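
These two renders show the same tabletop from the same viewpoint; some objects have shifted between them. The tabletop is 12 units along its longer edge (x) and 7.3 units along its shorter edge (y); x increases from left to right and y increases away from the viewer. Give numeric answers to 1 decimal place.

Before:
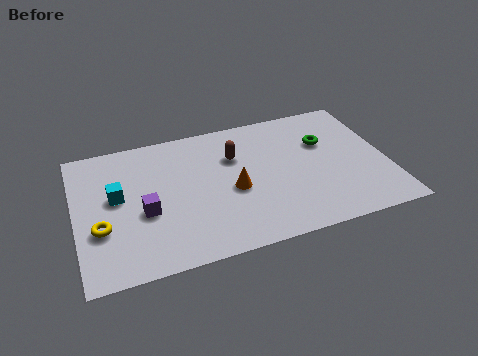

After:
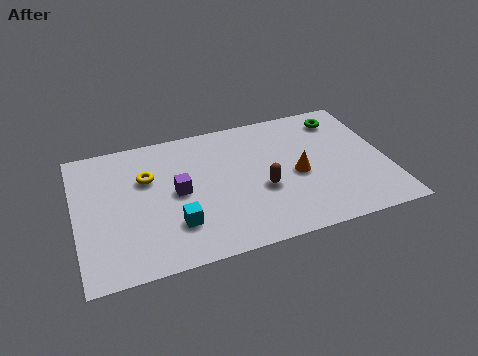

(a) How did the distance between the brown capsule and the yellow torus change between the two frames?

-1.1

Before: roughly 5.8 units apart; after: 4.7. That's 1.1 units closer together.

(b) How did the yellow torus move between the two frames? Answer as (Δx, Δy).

(1.9, 2.2)

The yellow torus was at about (0.9, 2.6) and moved to about (2.8, 4.8).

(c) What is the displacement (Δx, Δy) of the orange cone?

(2.5, 0.1)

The orange cone was at about (6.0, 3.2) and moved to about (8.5, 3.3).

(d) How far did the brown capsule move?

2.3

The brown capsule moved from about (6.2, 5.0) to (7.1, 2.9), a distance of √(0.9² + 2.1²) ≈ 2.3.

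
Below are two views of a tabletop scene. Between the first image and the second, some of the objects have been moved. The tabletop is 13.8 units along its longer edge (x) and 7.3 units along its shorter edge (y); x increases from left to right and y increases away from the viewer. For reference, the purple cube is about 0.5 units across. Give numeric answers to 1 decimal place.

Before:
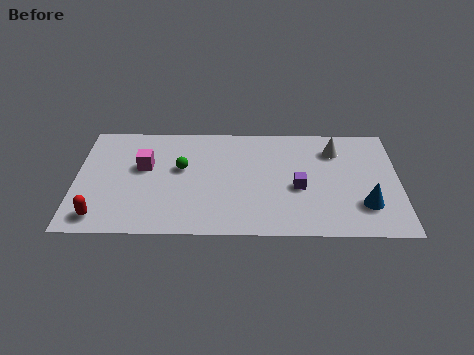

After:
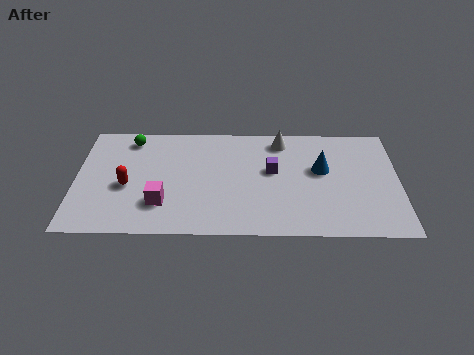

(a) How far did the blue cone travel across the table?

2.9

The blue cone moved from about (12.3, 2.0) to (10.5, 4.3), a distance of √(1.8² + 2.3²) ≈ 2.9.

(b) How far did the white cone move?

2.4

The white cone was near (11.1, 5.6) before and (8.8, 6.2) after, so it travelled √(2.3² + 0.6²) ≈ 2.4 units.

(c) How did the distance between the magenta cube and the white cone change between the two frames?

-1.7

Before: roughly 8.3 units apart; after: 6.6. That's 1.7 units closer together.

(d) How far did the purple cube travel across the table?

1.6

The purple cube moved from about (9.5, 3.1) to (8.4, 4.2), a distance of √(1.1² + 1.1²) ≈ 1.6.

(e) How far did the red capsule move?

2.3

The red capsule moved from about (1.1, 1.1) to (2.2, 3.1), a distance of √(1.1² + 2.0²) ≈ 2.3.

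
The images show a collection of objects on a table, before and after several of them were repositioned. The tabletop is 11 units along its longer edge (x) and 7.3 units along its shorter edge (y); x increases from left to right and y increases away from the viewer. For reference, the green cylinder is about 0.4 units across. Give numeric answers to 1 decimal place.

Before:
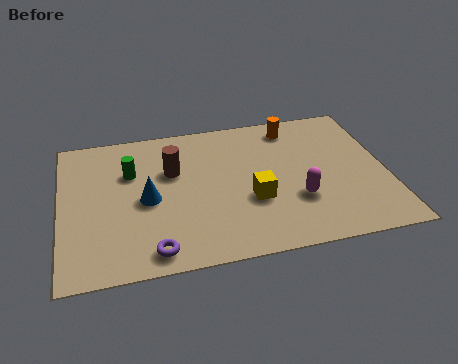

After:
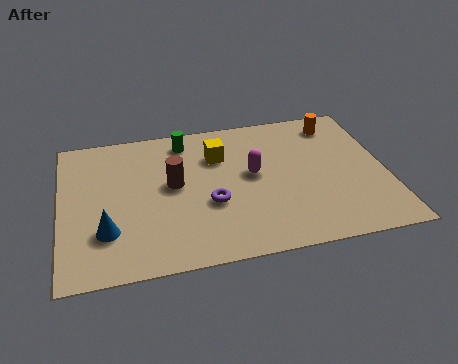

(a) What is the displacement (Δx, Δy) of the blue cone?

(-1.4, -1.3)

From the two frames, the blue cone sits at roughly (2.9, 3.4) before and (1.5, 2.1) after.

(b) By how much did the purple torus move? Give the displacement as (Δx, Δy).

(2.0, 1.9)

The purple torus started near (3.0, 0.9) and ended near (5.0, 2.8).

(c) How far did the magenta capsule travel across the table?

2.1

The magenta capsule moved from about (7.9, 2.4) to (6.5, 4.0), a distance of √(1.4² + 1.6²) ≈ 2.1.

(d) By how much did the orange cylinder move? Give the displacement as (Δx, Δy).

(1.5, -0.1)

The orange cylinder was at about (8.0, 6.2) and moved to about (9.5, 6.1).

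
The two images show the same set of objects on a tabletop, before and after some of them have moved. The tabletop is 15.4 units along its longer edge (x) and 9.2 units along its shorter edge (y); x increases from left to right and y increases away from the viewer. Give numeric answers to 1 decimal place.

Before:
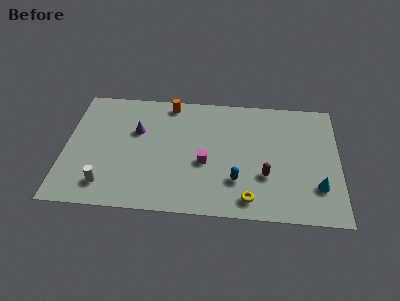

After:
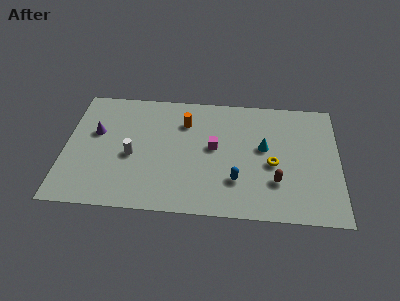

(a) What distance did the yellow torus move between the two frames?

3.0

The yellow torus was near (10.4, 1.3) before and (11.7, 4.0) after, so it travelled √(1.3² + 2.7²) ≈ 3.0 units.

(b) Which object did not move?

the blue capsule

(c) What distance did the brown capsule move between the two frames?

0.7

The brown capsule moved from about (11.3, 3.1) to (11.9, 2.7), a distance of √(0.6² + 0.4²) ≈ 0.7.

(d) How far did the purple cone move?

2.3

From (4.0, 5.9) to (1.7, 5.6), the purple cone covered √(2.3² + 0.3²) ≈ 2.3 units.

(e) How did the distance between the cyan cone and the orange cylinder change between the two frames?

-5.4

They were about 10.2 units apart before and 4.8 after — 5.4 units closer together.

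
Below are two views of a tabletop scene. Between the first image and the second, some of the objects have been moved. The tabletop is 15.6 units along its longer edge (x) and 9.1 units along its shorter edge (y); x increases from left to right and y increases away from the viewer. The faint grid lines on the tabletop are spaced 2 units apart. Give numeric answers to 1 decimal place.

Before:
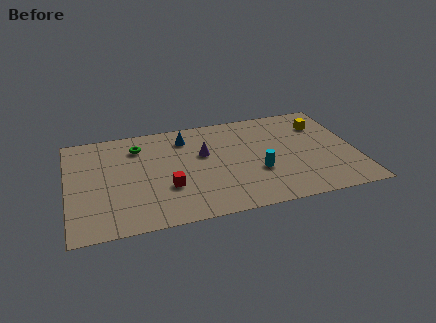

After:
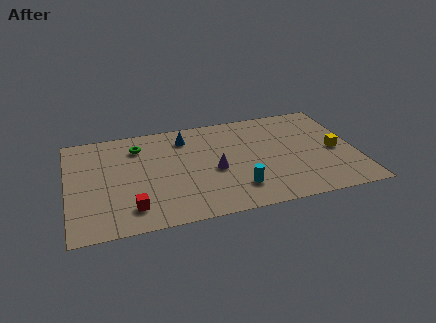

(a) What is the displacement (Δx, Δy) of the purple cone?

(0.5, -1.6)

The purple cone was at about (7.4, 5.6) and moved to about (7.9, 4.0).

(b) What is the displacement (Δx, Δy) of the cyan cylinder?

(-1.2, -1.2)

The cyan cylinder started near (10.2, 3.3) and ended near (9.0, 2.1).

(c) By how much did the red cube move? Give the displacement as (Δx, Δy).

(-2.0, -1.3)

The red cube started near (5.3, 3.1) and ended near (3.3, 1.8).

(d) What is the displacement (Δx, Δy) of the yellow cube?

(0.5, -2.6)

From the two frames, the yellow cube sits at roughly (14.0, 6.8) before and (14.5, 4.2) after.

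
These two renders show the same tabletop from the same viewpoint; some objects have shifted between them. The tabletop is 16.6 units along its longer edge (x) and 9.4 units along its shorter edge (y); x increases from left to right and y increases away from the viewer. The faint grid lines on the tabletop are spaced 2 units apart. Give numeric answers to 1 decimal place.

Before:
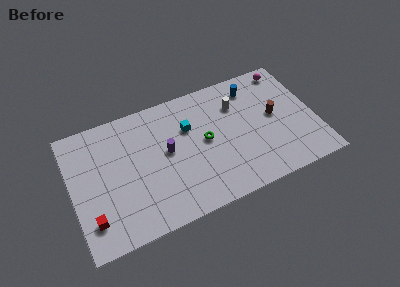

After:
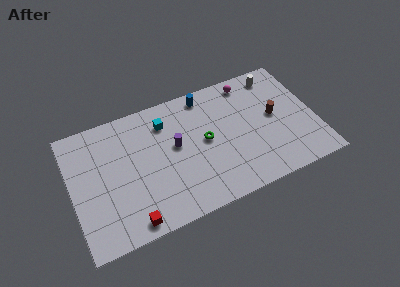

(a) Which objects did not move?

the green torus and the brown cylinder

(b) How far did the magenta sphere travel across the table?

2.7

From (15.2, 8.3) to (12.5, 8.2), the magenta sphere covered √(2.7² + 0.1²) ≈ 2.7 units.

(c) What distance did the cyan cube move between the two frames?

1.8

The cyan cube was near (8.1, 6.3) before and (6.6, 7.3) after, so it travelled √(1.5² + 1.0²) ≈ 1.8 units.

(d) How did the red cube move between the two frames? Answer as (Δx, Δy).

(2.5, -1.1)

The red cube started near (1.1, 2.1) and ended near (3.6, 1.0).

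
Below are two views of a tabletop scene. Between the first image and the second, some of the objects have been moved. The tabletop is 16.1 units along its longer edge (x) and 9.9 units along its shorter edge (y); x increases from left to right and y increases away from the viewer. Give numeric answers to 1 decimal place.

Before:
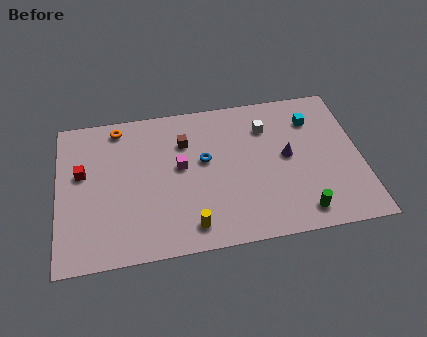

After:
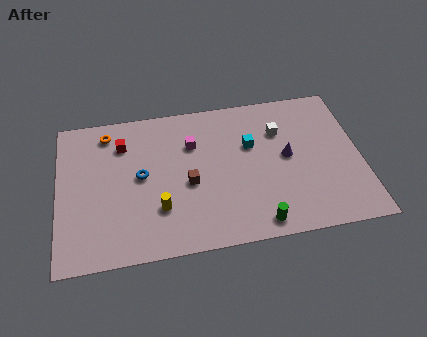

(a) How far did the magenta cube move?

1.6

The magenta cube was near (6.5, 5.5) before and (7.2, 6.9) after, so it travelled √(0.7² + 1.4²) ≈ 1.6 units.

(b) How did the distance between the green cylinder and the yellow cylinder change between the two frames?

-0.4

Before: roughly 5.8 units apart; after: 5.4. That's 0.4 units closer together.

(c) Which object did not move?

the purple cone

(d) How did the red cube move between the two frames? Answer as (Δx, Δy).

(2.2, 1.6)

From the two frames, the red cube sits at roughly (1.3, 5.9) before and (3.5, 7.5) after.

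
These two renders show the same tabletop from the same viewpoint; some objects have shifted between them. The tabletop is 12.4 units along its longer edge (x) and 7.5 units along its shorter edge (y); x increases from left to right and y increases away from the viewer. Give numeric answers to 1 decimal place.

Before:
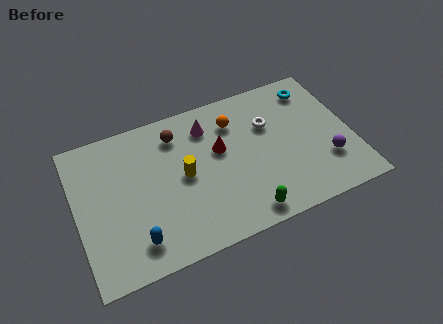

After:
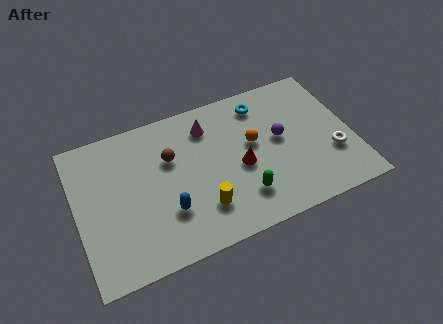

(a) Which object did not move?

the magenta cone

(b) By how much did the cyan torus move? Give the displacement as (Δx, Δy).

(-2.4, 0.0)

From the two frames, the cyan torus sits at roughly (11.0, 6.2) before and (8.6, 6.2) after.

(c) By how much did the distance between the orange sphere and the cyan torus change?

-1.7

Before: roughly 3.7 units apart; after: 2.0. That's 1.7 units closer together.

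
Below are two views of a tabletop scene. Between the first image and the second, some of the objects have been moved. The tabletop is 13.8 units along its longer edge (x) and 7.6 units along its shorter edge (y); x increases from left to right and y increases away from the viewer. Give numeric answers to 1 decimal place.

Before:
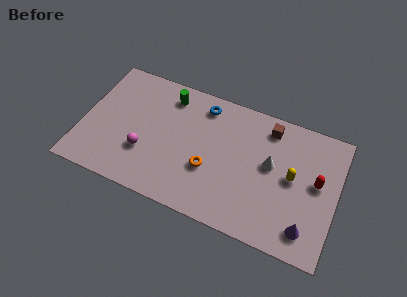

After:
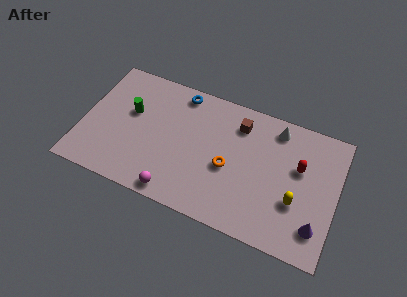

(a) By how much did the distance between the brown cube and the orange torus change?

-1.9

Before: roughly 4.6 units apart; after: 2.7. That's 1.9 units closer together.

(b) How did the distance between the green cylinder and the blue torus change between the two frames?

+1.4

They were about 1.9 units apart before and 3.3 after — 1.4 units further apart.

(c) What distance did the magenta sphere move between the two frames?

2.5

From (3.5, 2.5) to (5.4, 0.8), the magenta sphere covered √(1.9² + 1.7²) ≈ 2.5 units.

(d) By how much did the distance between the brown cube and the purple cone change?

+0.7

Before: roughly 5.6 units apart; after: 6.3. That's 0.7 units further apart.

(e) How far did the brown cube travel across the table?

1.6

The brown cube moved from about (9.9, 6.4) to (8.3, 6.0), a distance of √(1.6² + 0.4²) ≈ 1.6.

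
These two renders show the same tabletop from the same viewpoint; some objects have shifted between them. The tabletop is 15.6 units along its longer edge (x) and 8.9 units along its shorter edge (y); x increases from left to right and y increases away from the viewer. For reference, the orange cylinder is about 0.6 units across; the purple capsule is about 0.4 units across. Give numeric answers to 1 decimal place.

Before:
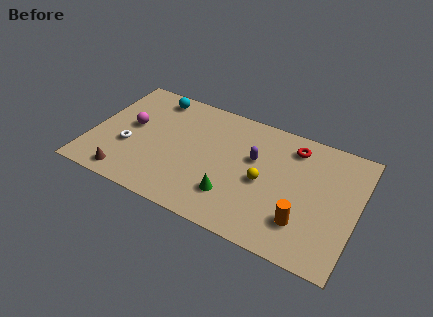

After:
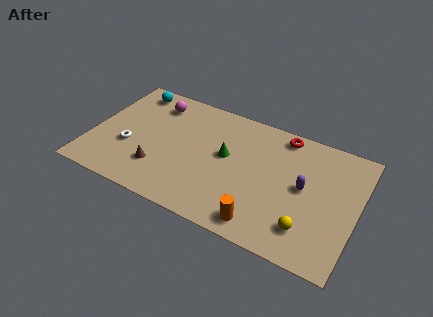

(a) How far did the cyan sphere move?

1.4

The cyan sphere was near (3.2, 7.7) before and (1.8, 7.7) after, so it travelled √(1.4² + 0.0²) ≈ 1.4 units.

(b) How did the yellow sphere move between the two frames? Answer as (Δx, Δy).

(2.8, -2.1)

The yellow sphere started near (10.2, 4.1) and ended near (13.0, 2.0).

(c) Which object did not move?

the white torus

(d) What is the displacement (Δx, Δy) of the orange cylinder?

(-2.2, -1.1)

From the two frames, the orange cylinder sits at roughly (12.7, 2.3) before and (10.5, 1.2) after.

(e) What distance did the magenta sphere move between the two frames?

2.5

The magenta sphere was near (2.2, 4.9) before and (3.3, 7.2) after, so it travelled √(1.1² + 2.3²) ≈ 2.5 units.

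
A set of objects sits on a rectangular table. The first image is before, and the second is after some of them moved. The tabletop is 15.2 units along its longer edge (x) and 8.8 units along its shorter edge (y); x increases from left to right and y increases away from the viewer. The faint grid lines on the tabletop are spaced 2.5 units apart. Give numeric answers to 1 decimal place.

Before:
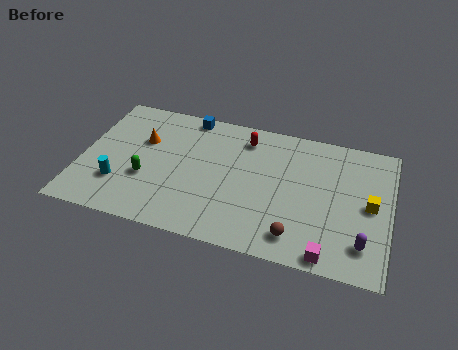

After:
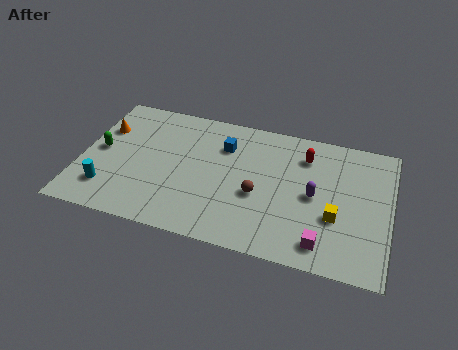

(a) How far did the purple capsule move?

3.5

From (14.0, 1.9) to (11.5, 4.3), the purple capsule covered √(2.5² + 2.4²) ≈ 3.5 units.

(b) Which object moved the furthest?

the purple capsule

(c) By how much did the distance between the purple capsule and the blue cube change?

-5.8

They were about 10.9 units apart before and 5.1 after — 5.8 units closer together.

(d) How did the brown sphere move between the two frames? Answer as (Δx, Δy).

(-2.0, 2.1)

The brown sphere started near (10.8, 1.5) and ended near (8.8, 3.6).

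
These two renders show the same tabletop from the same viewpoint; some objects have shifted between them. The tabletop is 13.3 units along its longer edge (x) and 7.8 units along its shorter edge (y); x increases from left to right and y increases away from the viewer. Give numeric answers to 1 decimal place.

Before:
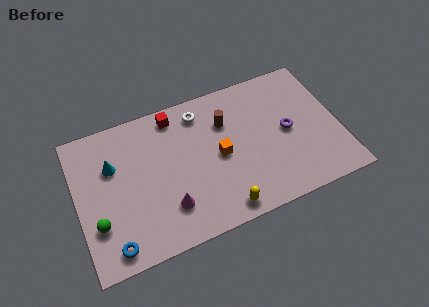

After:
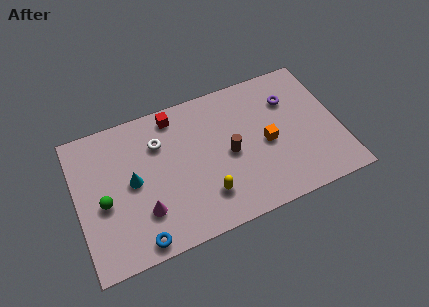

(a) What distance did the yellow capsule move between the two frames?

1.2

The yellow capsule moved from about (7.0, 0.9) to (6.3, 1.9), a distance of √(0.7² + 1.0²) ≈ 1.2.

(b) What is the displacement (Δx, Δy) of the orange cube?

(2.4, -0.2)

The orange cube started near (7.2, 3.8) and ended near (9.6, 3.6).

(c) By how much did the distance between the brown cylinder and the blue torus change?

-2.0

They were about 7.7 units apart before and 5.7 after — 2.0 units closer together.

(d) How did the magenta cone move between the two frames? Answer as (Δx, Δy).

(-1.2, 0.2)

From the two frames, the magenta cone sits at roughly (4.4, 2.0) before and (3.2, 2.2) after.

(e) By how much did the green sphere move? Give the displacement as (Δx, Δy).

(0.4, 1.0)

The green sphere was at about (0.9, 2.4) and moved to about (1.3, 3.4).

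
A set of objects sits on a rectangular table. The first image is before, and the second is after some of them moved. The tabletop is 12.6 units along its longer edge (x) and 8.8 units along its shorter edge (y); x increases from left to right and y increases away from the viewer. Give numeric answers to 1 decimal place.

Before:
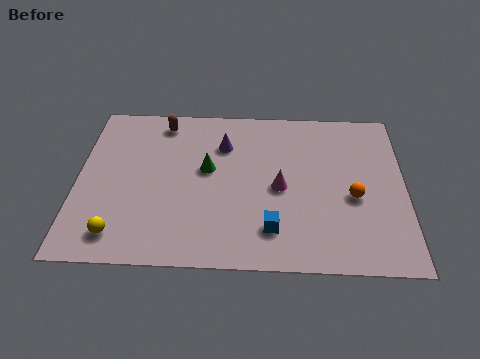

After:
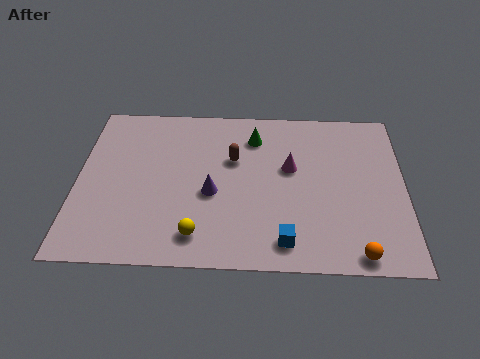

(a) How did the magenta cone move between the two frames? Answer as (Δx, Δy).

(0.4, 1.1)

The magenta cone was at about (7.8, 4.1) and moved to about (8.2, 5.2).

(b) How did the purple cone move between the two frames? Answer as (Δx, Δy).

(-0.4, -2.7)

From the two frames, the purple cone sits at roughly (5.6, 6.4) before and (5.2, 3.7) after.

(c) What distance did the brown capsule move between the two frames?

3.4

From (3.2, 7.6) to (6.0, 5.6), the brown capsule covered √(2.8² + 2.0²) ≈ 3.4 units.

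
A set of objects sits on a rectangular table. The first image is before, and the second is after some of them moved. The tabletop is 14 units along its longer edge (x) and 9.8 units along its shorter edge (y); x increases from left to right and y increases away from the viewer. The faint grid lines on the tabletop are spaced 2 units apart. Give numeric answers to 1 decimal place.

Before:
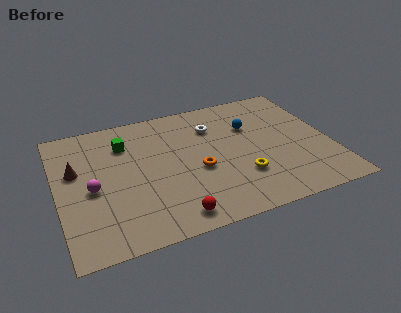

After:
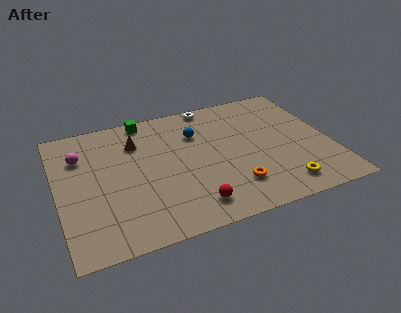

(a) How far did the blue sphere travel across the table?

2.8

The blue sphere was near (10.1, 6.6) before and (7.3, 6.9) after, so it travelled √(2.8² + 0.3²) ≈ 2.8 units.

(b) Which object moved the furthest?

the brown cone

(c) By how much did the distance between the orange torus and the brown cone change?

+0.3

The distance was about 6.4 in the first image and 6.7 in the second, so they moved 0.3 units further apart.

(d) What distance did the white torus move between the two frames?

1.8

The white torus was near (8.2, 7.2) before and (8.3, 9.0) after, so it travelled √(0.1² + 1.8²) ≈ 1.8 units.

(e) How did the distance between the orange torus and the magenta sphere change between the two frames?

+3.4

Before: roughly 5.4 units apart; after: 8.8. That's 3.4 units further apart.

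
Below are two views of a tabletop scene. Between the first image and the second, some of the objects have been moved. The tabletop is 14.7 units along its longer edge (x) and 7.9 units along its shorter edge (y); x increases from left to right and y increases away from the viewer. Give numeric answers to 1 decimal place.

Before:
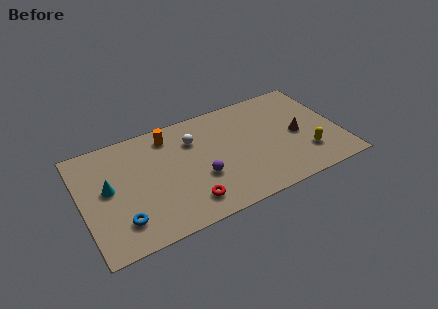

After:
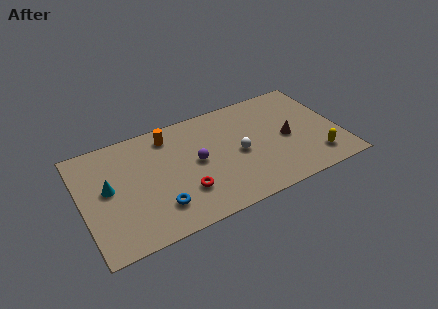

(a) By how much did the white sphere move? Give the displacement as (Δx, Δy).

(2.4, -2.0)

From the two frames, the white sphere sits at roughly (6.5, 5.7) before and (8.9, 3.7) after.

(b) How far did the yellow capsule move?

0.7

From (12.6, 2.1) to (13.1, 1.6), the yellow capsule covered √(0.5² + 0.5²) ≈ 0.7 units.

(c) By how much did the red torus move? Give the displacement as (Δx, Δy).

(-0.1, 0.8)

The red torus was at about (5.7, 1.5) and moved to about (5.6, 2.3).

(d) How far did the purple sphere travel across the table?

1.2

The purple sphere was near (6.6, 2.9) before and (6.5, 4.1) after, so it travelled √(0.1² + 1.2²) ≈ 1.2 units.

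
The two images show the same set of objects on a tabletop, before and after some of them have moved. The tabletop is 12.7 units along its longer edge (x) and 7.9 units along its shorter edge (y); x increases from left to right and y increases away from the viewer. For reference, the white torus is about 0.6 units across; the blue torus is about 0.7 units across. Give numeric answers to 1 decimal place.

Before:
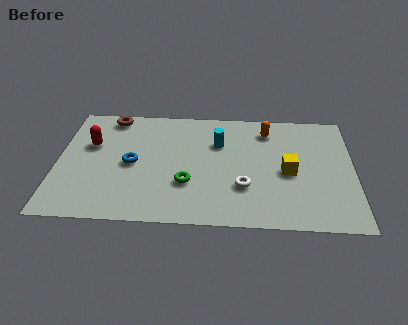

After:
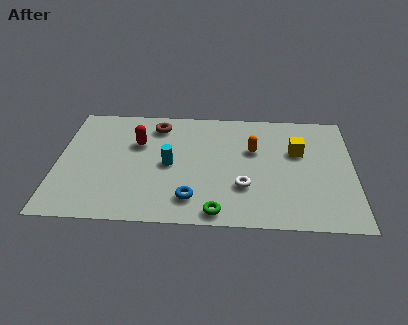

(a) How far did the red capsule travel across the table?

2.0

From (1.4, 5.0) to (3.4, 5.2), the red capsule covered √(2.0² + 0.2²) ≈ 2.0 units.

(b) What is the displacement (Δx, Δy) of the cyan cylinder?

(-2.1, -1.6)

The cyan cylinder was at about (6.9, 5.4) and moved to about (4.8, 3.8).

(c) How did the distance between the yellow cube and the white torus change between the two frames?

+1.2

The distance was about 2.2 in the first image and 3.4 in the second, so they moved 1.2 units further apart.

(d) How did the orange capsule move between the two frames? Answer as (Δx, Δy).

(-0.6, -1.4)

The orange capsule was at about (9.0, 6.4) and moved to about (8.4, 5.0).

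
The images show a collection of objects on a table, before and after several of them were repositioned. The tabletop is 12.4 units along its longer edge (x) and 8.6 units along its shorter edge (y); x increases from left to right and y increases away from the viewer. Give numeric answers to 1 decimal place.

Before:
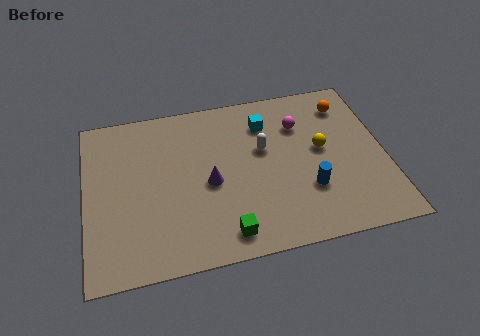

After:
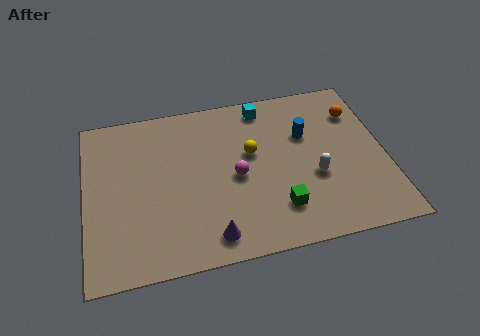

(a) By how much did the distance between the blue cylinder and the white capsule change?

-0.7

They were about 3.0 units apart before and 2.3 after — 0.7 units closer together.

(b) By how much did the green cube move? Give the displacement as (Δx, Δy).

(2.2, 0.8)

The green cube was at about (5.6, 1.2) and moved to about (7.8, 2.0).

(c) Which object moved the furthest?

the magenta sphere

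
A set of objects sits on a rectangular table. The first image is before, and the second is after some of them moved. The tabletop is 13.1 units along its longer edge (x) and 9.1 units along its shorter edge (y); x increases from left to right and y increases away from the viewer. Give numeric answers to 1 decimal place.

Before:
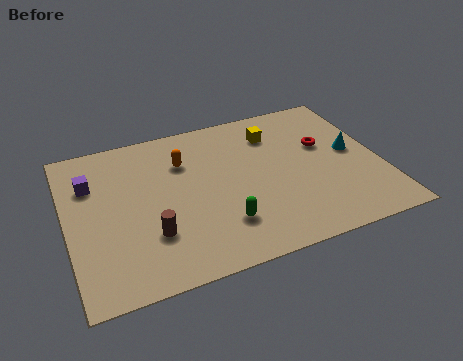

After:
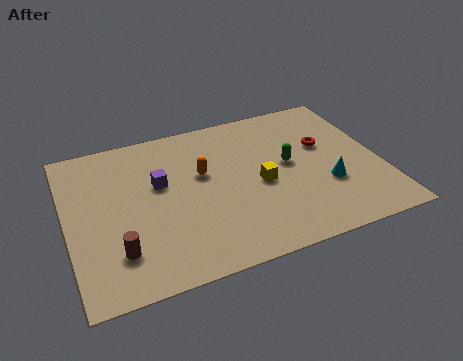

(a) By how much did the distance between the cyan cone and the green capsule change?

-4.0

They were about 6.3 units apart before and 2.3 after — 4.0 units closer together.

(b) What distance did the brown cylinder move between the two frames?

1.5

The brown cylinder was near (3.3, 2.7) before and (1.9, 2.2) after, so it travelled √(1.4² + 0.5²) ≈ 1.5 units.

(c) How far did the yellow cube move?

3.0

The yellow cube was near (8.9, 7.0) before and (8.0, 4.1) after, so it travelled √(0.9² + 2.9²) ≈ 3.0 units.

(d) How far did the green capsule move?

4.0

From (6.2, 2.3) to (9.3, 4.9), the green capsule covered √(3.1² + 2.6²) ≈ 4.0 units.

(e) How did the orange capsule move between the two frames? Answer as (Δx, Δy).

(0.7, -1.0)

From the two frames, the orange capsule sits at roughly (5.0, 6.5) before and (5.7, 5.5) after.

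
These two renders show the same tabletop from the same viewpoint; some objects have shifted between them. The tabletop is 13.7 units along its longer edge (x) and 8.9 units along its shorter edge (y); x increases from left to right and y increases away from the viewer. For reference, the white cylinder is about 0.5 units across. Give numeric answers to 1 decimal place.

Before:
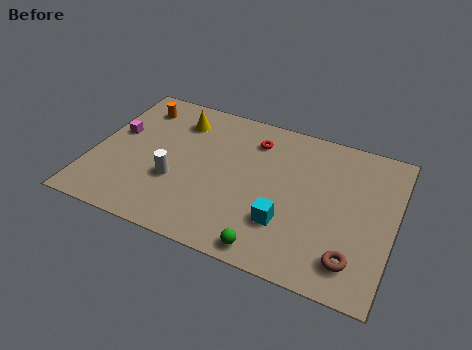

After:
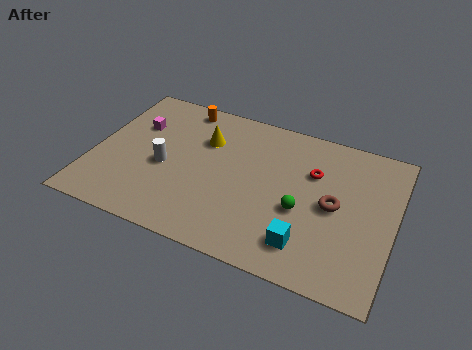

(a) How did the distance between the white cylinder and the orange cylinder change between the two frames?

-0.6

The distance was about 4.6 in the first image and 4.0 in the second, so they moved 0.6 units closer together.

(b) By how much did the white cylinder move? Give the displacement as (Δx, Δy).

(-0.6, 0.7)

The white cylinder started near (3.9, 3.2) and ended near (3.3, 3.9).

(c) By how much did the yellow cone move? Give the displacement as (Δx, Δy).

(1.3, -0.8)

The yellow cone started near (3.6, 7.0) and ended near (4.9, 6.2).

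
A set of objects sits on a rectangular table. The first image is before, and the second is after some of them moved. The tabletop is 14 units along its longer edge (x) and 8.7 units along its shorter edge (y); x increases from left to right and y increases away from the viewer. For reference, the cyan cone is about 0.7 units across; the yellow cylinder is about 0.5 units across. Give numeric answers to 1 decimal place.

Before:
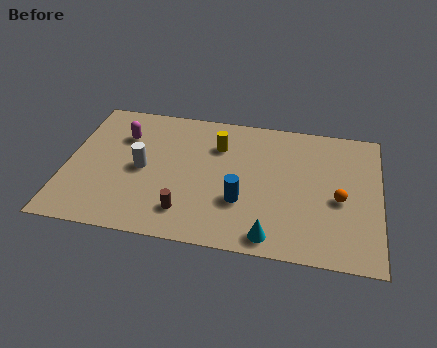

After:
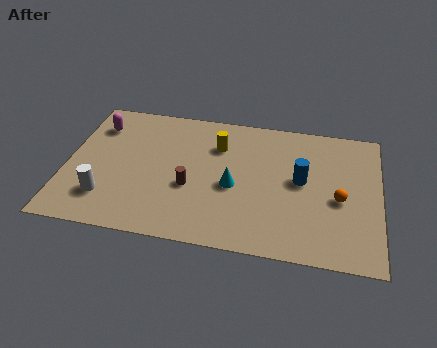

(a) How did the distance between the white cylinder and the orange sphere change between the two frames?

+1.6

Before: roughly 8.8 units apart; after: 10.4. That's 1.6 units further apart.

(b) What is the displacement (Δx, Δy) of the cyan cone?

(-1.8, 2.8)

The cyan cone started near (9.3, 1.0) and ended near (7.5, 3.8).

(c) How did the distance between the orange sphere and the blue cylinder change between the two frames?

-2.5

Before: roughly 4.4 units apart; after: 1.9. That's 2.5 units closer together.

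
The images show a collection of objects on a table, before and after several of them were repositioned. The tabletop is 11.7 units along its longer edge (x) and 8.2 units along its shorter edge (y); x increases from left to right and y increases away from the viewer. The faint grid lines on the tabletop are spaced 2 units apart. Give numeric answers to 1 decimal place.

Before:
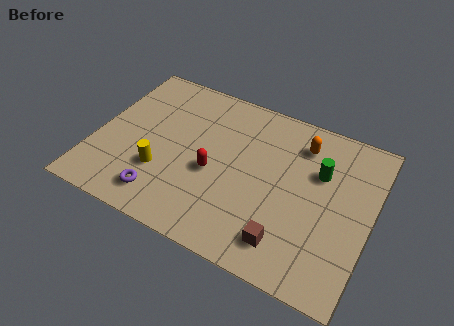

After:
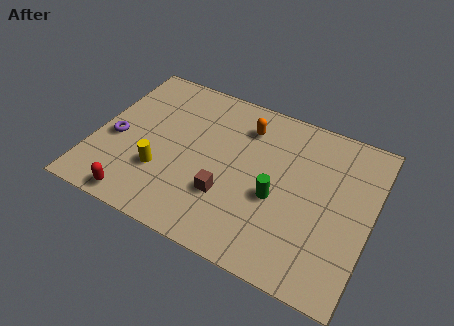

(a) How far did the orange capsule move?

2.4

From (8.5, 6.5) to (6.1, 6.4), the orange capsule covered √(2.4² + 0.1²) ≈ 2.4 units.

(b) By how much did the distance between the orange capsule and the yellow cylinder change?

-1.8

Before: roughly 6.7 units apart; after: 4.9. That's 1.8 units closer together.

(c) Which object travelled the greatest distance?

the red capsule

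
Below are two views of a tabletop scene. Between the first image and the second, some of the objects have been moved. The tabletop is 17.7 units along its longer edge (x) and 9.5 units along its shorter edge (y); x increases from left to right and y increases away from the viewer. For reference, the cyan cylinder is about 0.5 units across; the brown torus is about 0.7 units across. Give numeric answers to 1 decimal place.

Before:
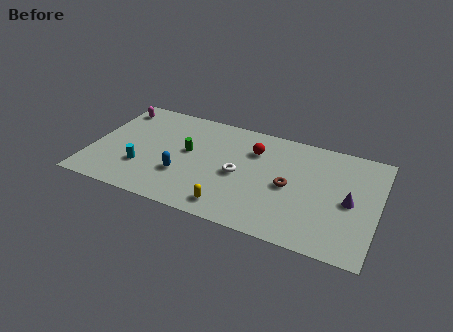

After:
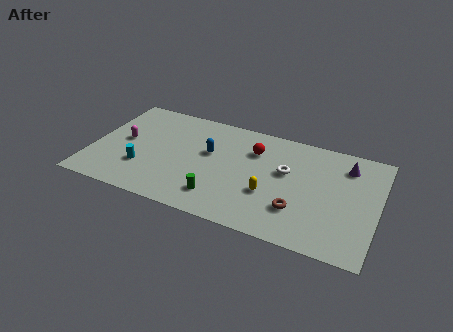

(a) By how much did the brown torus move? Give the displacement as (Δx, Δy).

(0.7, -1.8)

From the two frames, the brown torus sits at roughly (12.3, 4.5) before and (13.0, 2.7) after.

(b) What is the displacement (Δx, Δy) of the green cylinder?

(2.3, -3.3)

The green cylinder started near (5.9, 5.3) and ended near (8.2, 2.0).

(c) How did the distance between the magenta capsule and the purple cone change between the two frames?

-1.5

They were about 15.4 units apart before and 13.9 after — 1.5 units closer together.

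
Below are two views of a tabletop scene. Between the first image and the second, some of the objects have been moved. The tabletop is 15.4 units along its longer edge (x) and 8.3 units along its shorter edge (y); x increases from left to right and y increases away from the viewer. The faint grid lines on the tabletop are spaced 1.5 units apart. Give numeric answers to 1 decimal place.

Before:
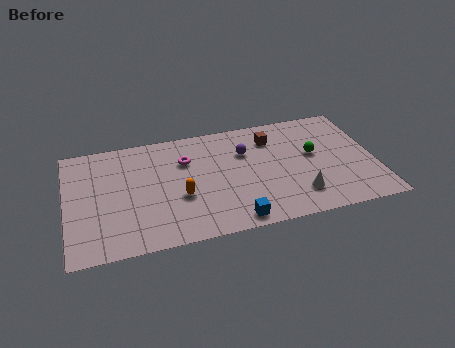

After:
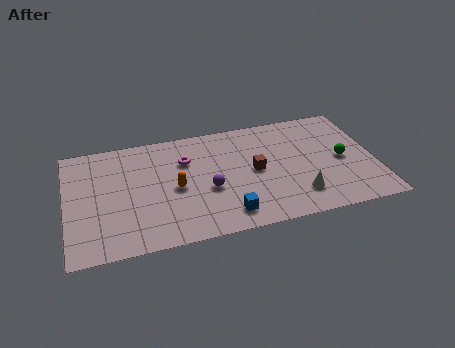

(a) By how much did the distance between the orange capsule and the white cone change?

+0.4

Before: roughly 5.9 units apart; after: 6.3. That's 0.4 units further apart.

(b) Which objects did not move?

the white cone and the magenta torus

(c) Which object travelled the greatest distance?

the purple sphere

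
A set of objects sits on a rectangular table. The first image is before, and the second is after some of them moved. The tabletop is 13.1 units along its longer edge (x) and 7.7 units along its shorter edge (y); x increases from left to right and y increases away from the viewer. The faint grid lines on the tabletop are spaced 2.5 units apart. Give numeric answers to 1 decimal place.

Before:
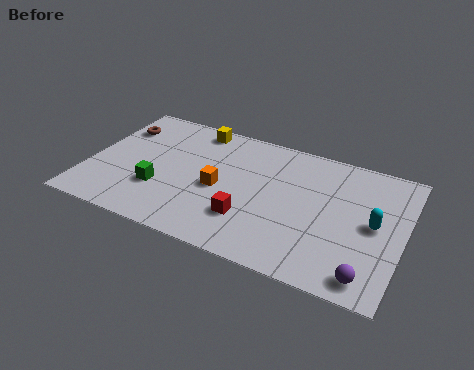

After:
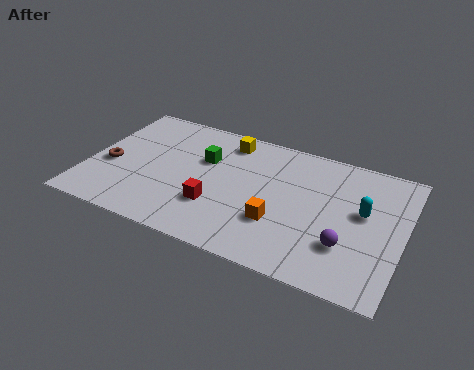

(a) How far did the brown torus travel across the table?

2.5

The brown torus moved from about (0.9, 5.7) to (0.9, 3.2), a distance of √(0.0² + 2.5²) ≈ 2.5.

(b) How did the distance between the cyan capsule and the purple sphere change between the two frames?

-0.7

They were about 2.9 units apart before and 2.2 after — 0.7 units closer together.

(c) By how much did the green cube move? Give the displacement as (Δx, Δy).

(1.6, 2.5)

The green cube was at about (3.1, 2.5) and moved to about (4.7, 5.0).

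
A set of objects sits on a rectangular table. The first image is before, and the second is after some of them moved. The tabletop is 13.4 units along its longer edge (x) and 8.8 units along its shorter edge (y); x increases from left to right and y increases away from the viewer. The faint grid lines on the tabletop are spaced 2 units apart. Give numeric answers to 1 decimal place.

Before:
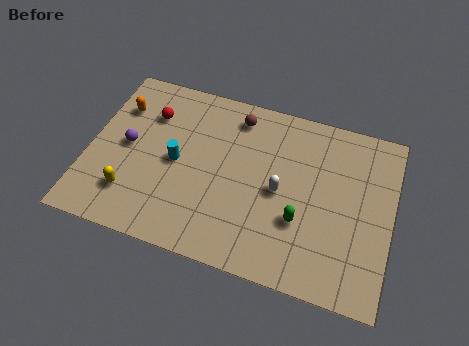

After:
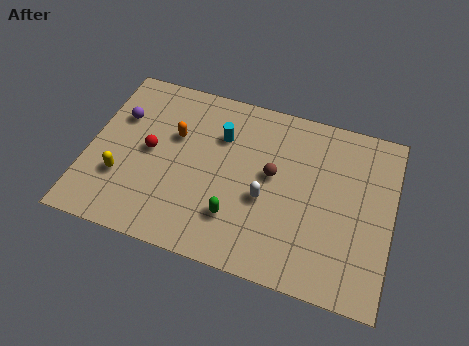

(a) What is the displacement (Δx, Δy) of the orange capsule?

(2.6, -0.8)

The orange capsule was at about (1.1, 6.4) and moved to about (3.7, 5.6).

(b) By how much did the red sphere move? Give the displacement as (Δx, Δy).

(0.2, -1.9)

The red sphere started near (2.5, 6.4) and ended near (2.7, 4.5).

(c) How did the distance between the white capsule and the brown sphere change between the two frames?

-2.6

Before: roughly 3.9 units apart; after: 1.3. That's 2.6 units closer together.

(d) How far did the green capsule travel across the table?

2.9

The green capsule moved from about (9.5, 3.0) to (6.7, 2.3), a distance of √(2.8² + 0.7²) ≈ 2.9.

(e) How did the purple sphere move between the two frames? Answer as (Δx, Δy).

(-0.5, 1.4)

The purple sphere was at about (1.7, 4.5) and moved to about (1.2, 5.9).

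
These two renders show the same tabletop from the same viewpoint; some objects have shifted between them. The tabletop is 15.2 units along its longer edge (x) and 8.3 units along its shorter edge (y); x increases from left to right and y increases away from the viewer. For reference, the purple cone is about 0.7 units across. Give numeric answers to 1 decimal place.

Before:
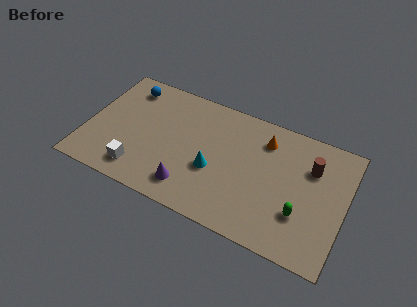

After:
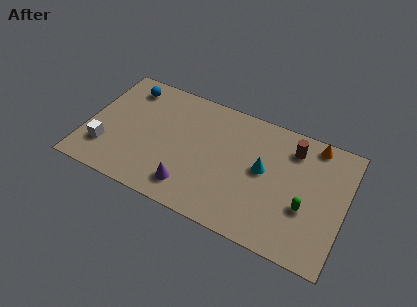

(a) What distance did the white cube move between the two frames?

2.2

The white cube was near (3.4, 1.5) before and (1.3, 2.2) after, so it travelled √(2.1² + 0.7²) ≈ 2.2 units.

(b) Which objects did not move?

the purple cone and the blue sphere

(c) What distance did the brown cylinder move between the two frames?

1.4

The brown cylinder was near (13.1, 5.8) before and (11.9, 6.6) after, so it travelled √(1.2² + 0.8²) ≈ 1.4 units.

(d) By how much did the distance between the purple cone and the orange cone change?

+2.6

They were about 6.3 units apart before and 8.9 after — 2.6 units further apart.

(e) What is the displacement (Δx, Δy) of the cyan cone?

(2.8, 1.2)

From the two frames, the cyan cone sits at roughly (7.6, 3.3) before and (10.4, 4.5) after.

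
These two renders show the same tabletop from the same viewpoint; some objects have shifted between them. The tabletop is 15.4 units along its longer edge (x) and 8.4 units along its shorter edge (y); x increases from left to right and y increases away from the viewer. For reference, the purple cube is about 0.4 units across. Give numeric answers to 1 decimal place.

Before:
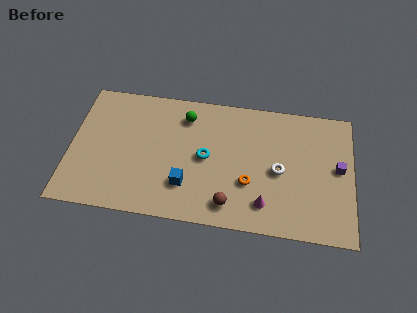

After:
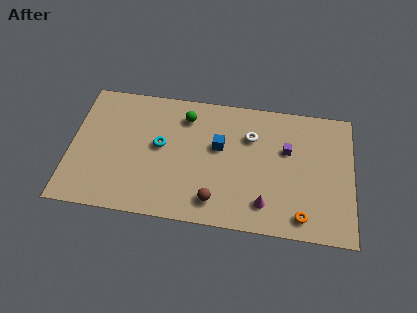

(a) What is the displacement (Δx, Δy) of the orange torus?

(2.9, -1.7)

The orange torus started near (9.8, 2.9) and ended near (12.7, 1.2).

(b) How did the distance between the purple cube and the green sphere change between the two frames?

-2.9

The distance was about 8.7 in the first image and 5.8 in the second, so they moved 2.9 units closer together.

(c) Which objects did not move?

the magenta cone and the green sphere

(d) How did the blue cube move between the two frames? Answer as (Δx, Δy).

(1.7, 2.7)

The blue cube was at about (6.4, 2.3) and moved to about (8.1, 5.0).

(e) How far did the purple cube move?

2.9

The purple cube was near (14.6, 4.5) before and (11.8, 5.3) after, so it travelled √(2.8² + 0.8²) ≈ 2.9 units.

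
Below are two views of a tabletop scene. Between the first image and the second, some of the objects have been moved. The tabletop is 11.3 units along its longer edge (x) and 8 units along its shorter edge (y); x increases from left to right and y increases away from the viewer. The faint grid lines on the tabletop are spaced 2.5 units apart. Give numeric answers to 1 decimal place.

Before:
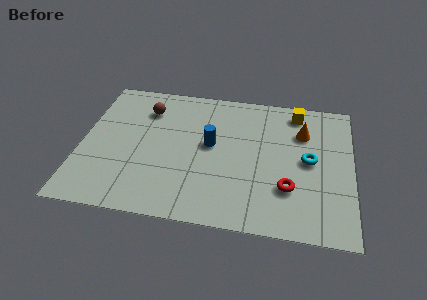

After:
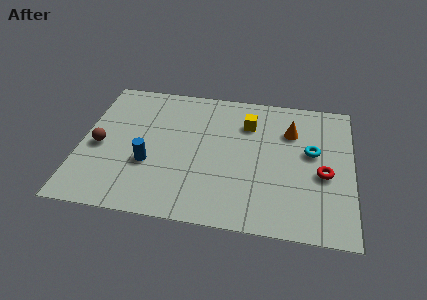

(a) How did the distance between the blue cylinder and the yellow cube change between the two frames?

+0.7

Before: roughly 4.3 units apart; after: 5.0. That's 0.7 units further apart.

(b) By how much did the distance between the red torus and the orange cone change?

-0.6

Before: roughly 3.3 units apart; after: 2.7. That's 0.6 units closer together.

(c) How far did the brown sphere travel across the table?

3.1

The brown sphere was near (2.6, 6.1) before and (0.8, 3.6) after, so it travelled √(1.8² + 2.5²) ≈ 3.1 units.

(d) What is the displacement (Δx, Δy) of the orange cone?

(-0.5, 0.0)

The orange cone started near (9.2, 5.7) and ended near (8.7, 5.7).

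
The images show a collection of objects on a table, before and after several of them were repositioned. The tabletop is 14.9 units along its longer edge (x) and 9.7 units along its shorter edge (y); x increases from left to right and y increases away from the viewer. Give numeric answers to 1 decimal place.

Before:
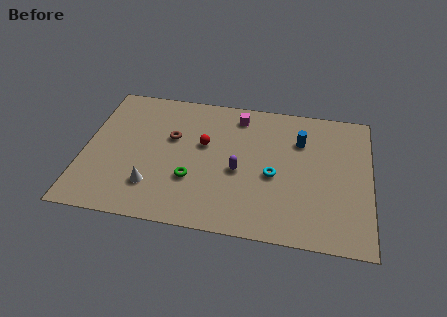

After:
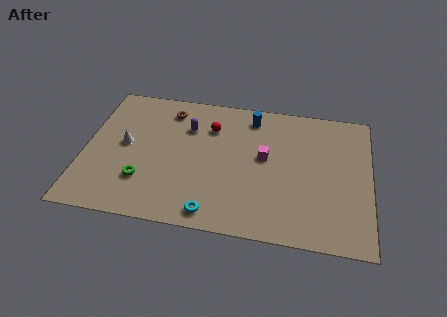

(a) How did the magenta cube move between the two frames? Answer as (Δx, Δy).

(1.5, -2.8)

From the two frames, the magenta cube sits at roughly (7.9, 8.2) before and (9.4, 5.4) after.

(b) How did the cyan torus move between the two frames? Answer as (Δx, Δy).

(-3.0, -3.1)

The cyan torus started near (9.9, 4.2) and ended near (6.9, 1.1).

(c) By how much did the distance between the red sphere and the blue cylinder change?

-2.7

Before: roughly 5.1 units apart; after: 2.4. That's 2.7 units closer together.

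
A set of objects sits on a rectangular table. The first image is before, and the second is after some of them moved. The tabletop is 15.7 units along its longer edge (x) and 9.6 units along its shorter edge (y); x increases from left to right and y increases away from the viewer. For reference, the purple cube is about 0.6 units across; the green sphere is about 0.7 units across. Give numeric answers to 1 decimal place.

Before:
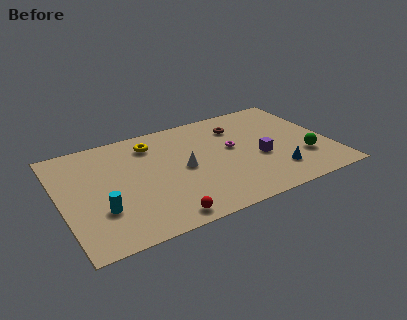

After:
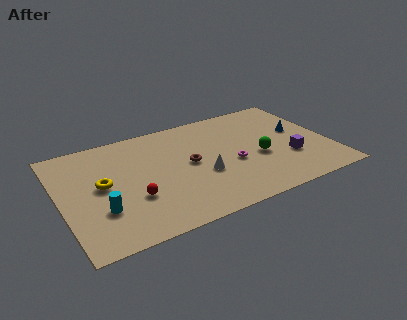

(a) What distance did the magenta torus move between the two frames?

1.4

The magenta torus moved from about (10.1, 5.4) to (9.9, 4.0), a distance of √(0.2² + 1.4²) ≈ 1.4.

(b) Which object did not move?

the cyan cylinder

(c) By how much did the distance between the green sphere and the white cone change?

-3.7

They were about 7.1 units apart before and 3.4 after — 3.7 units closer together.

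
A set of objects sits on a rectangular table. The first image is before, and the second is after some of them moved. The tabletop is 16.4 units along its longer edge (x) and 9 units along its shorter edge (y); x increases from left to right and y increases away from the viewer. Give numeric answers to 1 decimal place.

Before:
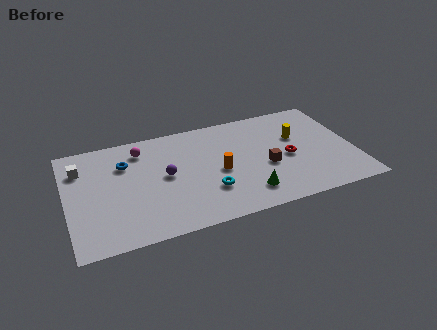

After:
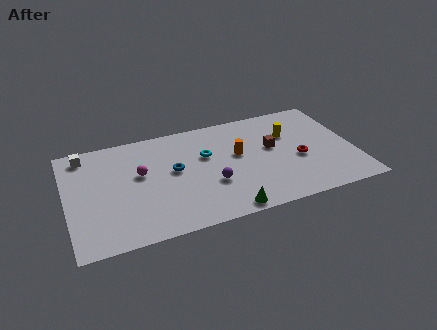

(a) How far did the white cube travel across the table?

1.1

The white cube moved from about (0.9, 6.7) to (1.2, 7.8), a distance of √(0.3² + 1.1²) ≈ 1.1.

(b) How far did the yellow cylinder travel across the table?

0.6

The yellow cylinder was near (13.3, 5.7) before and (12.9, 6.1) after, so it travelled √(0.4² + 0.4²) ≈ 0.6 units.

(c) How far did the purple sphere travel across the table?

2.9

From (5.6, 4.7) to (8.1, 3.2), the purple sphere covered √(2.5² + 1.5²) ≈ 2.9 units.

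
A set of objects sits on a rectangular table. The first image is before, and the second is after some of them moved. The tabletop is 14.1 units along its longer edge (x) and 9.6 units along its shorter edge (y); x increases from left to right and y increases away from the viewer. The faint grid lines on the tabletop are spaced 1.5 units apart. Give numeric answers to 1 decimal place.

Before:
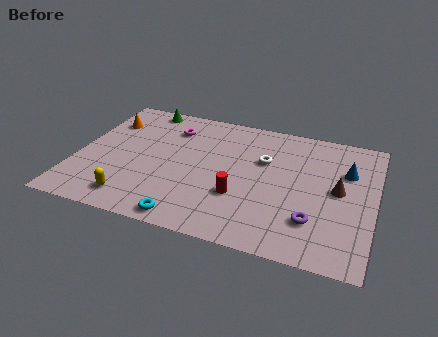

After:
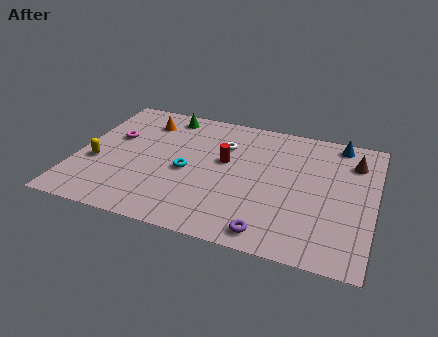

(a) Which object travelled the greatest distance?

the cyan torus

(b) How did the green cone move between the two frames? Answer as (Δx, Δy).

(1.2, -0.3)

From the two frames, the green cone sits at roughly (2.7, 8.7) before and (3.9, 8.4) after.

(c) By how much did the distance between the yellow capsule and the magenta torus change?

-3.7

Before: roughly 6.0 units apart; after: 2.3. That's 3.7 units closer together.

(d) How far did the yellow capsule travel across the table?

3.0

From (3.0, 1.5) to (1.0, 3.7), the yellow capsule covered √(2.0² + 2.2²) ≈ 3.0 units.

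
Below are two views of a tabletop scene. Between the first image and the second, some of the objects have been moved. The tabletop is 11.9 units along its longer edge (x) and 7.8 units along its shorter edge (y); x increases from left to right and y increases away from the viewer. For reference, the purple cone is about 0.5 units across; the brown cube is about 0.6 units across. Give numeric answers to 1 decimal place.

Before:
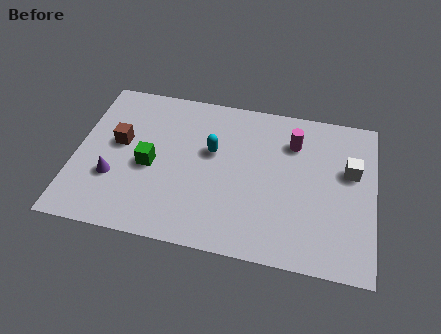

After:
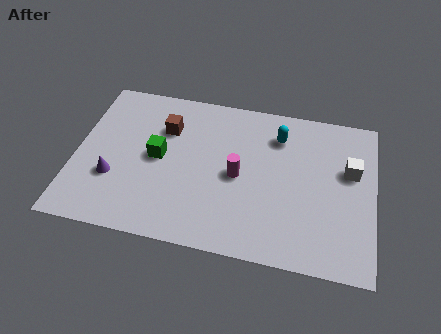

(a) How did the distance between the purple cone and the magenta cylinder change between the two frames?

-2.7

They were about 7.7 units apart before and 5.0 after — 2.7 units closer together.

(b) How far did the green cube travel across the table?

0.6

The green cube was near (3.0, 3.5) before and (3.3, 4.0) after, so it travelled √(0.3² + 0.5²) ≈ 0.6 units.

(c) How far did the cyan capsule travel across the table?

2.9

The cyan capsule moved from about (5.4, 4.7) to (8.0, 6.0), a distance of √(2.6² + 1.3²) ≈ 2.9.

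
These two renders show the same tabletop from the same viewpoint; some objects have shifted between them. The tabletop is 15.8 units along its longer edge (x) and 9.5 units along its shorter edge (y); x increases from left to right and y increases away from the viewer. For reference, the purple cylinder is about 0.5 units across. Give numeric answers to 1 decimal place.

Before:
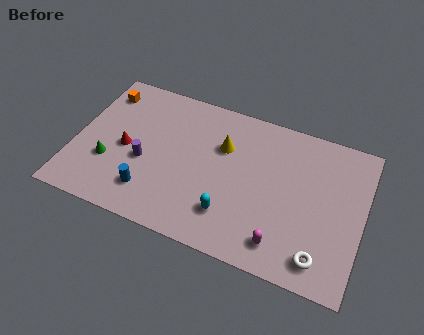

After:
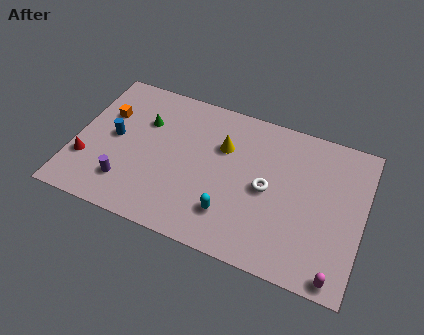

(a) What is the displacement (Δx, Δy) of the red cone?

(-2.0, -1.5)

From the two frames, the red cone sits at roughly (2.8, 4.4) before and (0.8, 2.9) after.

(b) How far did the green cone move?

3.7

The green cone moved from about (2.0, 3.2) to (3.6, 6.5), a distance of √(1.6² + 3.3²) ≈ 3.7.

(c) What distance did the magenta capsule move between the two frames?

3.1

The magenta capsule moved from about (11.7, 1.6) to (14.7, 0.8), a distance of √(3.0² + 0.8²) ≈ 3.1.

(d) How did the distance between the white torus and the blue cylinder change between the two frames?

-0.9

The distance was about 9.4 in the first image and 8.5 in the second, so they moved 0.9 units closer together.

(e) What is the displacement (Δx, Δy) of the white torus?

(-3.2, 3.1)

The white torus was at about (13.8, 1.5) and moved to about (10.6, 4.6).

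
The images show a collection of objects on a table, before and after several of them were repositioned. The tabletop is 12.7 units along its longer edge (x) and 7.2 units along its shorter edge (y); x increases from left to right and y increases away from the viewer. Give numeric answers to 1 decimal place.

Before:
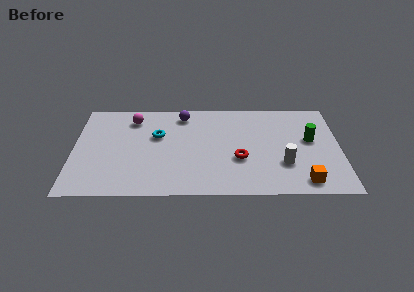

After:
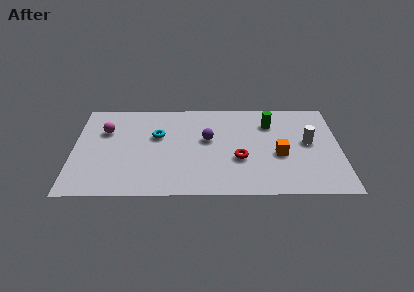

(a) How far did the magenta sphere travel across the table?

1.6

The magenta sphere was near (2.8, 5.8) before and (1.5, 4.9) after, so it travelled √(1.3² + 0.9²) ≈ 1.6 units.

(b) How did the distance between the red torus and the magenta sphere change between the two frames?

+0.8

Before: roughly 6.0 units apart; after: 6.8. That's 0.8 units further apart.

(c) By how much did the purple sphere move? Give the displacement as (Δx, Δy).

(1.2, -1.9)

The purple sphere started near (5.2, 6.1) and ended near (6.4, 4.2).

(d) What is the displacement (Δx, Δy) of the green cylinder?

(-1.9, 1.3)

From the two frames, the green cylinder sits at roughly (11.3, 4.1) before and (9.4, 5.4) after.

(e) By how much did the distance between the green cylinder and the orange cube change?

-0.7

Before: roughly 3.1 units apart; after: 2.4. That's 0.7 units closer together.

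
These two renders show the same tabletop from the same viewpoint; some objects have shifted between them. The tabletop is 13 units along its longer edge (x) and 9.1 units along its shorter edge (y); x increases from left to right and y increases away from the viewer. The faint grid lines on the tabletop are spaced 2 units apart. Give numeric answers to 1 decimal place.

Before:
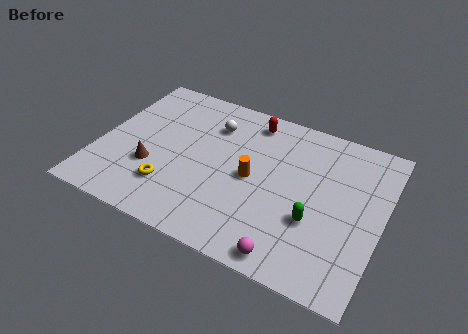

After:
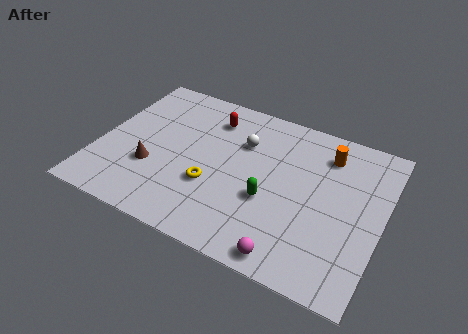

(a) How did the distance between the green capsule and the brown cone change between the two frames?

-2.1

They were about 7.5 units apart before and 5.4 after — 2.1 units closer together.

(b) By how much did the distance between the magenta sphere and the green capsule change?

+0.5

They were about 2.4 units apart before and 2.9 after — 0.5 units further apart.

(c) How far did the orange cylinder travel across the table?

4.2

From (7.1, 4.4) to (10.2, 7.2), the orange cylinder covered √(3.1² + 2.8²) ≈ 4.2 units.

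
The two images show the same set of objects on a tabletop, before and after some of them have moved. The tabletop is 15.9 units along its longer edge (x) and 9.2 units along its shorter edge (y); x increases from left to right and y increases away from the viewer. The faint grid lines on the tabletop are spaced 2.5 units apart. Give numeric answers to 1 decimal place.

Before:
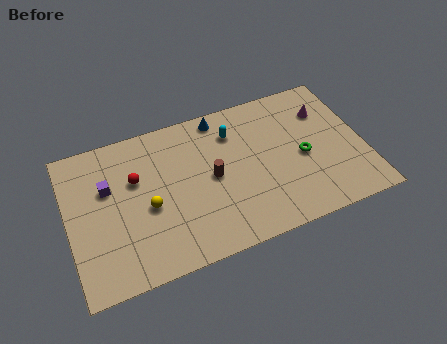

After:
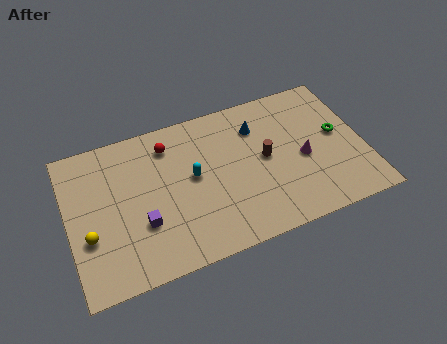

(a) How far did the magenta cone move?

3.0

The magenta cone was near (14.1, 6.7) before and (12.6, 4.1) after, so it travelled √(1.5² + 2.6²) ≈ 3.0 units.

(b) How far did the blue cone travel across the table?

2.3

From (8.5, 8.2) to (10.4, 6.9), the blue cone covered √(1.9² + 1.3²) ≈ 2.3 units.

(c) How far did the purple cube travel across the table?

3.2

The purple cube was near (2.2, 5.9) before and (3.8, 3.1) after, so it travelled √(1.6² + 2.8²) ≈ 3.2 units.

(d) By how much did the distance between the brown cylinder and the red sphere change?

+1.4

They were about 4.2 units apart before and 5.6 after — 1.4 units further apart.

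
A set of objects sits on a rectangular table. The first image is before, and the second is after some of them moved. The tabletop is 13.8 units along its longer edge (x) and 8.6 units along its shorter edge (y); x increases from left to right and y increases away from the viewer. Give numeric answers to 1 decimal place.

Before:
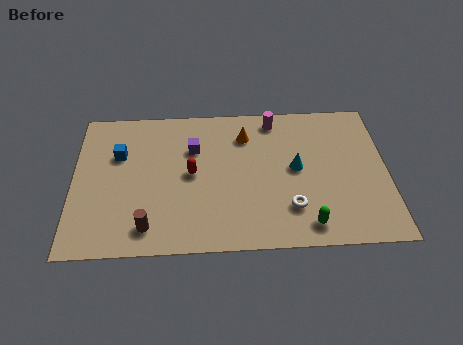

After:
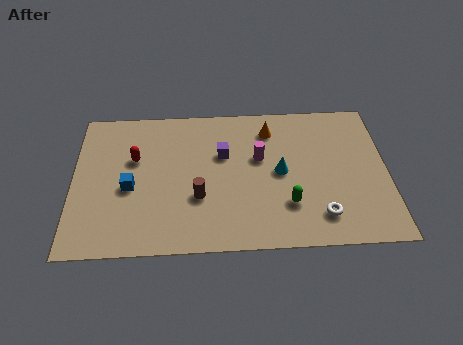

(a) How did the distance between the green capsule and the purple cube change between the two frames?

-2.6

The distance was about 6.8 in the first image and 4.2 in the second, so they moved 2.6 units closer together.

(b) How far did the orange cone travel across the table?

1.1

The orange cone moved from about (7.6, 6.6) to (8.7, 6.9), a distance of √(1.1² + 0.3²) ≈ 1.1.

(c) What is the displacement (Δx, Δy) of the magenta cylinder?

(-0.7, -2.3)

The magenta cylinder started near (8.9, 7.5) and ended near (8.2, 5.2).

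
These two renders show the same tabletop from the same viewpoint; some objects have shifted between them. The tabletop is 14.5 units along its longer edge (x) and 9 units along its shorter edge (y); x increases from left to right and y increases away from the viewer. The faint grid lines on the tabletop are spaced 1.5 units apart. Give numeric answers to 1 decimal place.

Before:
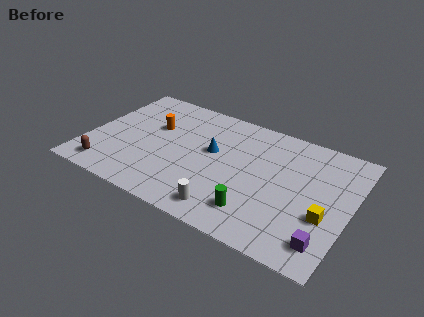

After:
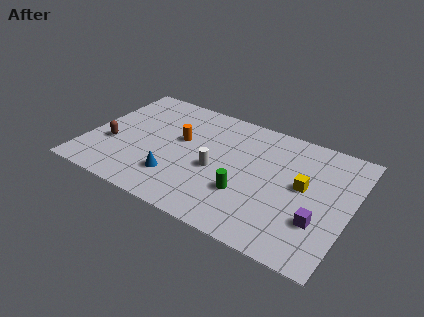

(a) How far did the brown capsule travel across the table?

2.0

The brown capsule moved from about (1.5, 1.3) to (1.4, 3.3), a distance of √(0.1² + 2.0²) ≈ 2.0.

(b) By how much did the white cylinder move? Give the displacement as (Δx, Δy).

(-1.0, 2.6)

The white cylinder was at about (8.2, 1.3) and moved to about (7.2, 3.9).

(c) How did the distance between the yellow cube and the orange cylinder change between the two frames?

-3.3

The distance was about 10.2 in the first image and 6.9 in the second, so they moved 3.3 units closer together.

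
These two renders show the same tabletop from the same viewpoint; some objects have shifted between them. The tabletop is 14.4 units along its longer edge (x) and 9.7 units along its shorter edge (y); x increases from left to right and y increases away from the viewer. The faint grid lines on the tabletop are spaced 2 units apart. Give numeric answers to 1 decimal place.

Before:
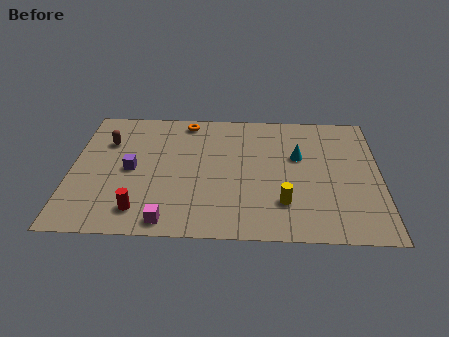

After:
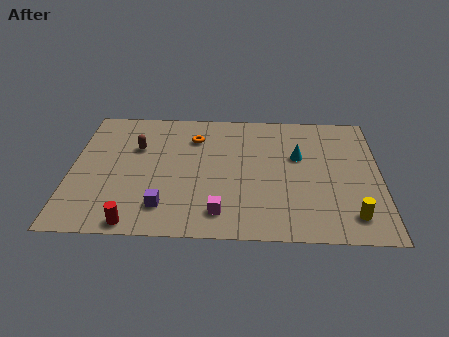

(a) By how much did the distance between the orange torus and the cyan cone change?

-0.8

The distance was about 5.9 in the first image and 5.1 in the second, so they moved 0.8 units closer together.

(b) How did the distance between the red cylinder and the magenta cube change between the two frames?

+2.5

Before: roughly 1.5 units apart; after: 4.0. That's 2.5 units further apart.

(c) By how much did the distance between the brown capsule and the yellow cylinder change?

+1.7

Before: roughly 9.3 units apart; after: 11.0. That's 1.7 units further apart.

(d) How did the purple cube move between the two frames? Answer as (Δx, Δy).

(1.6, -2.7)

The purple cube started near (2.8, 4.7) and ended near (4.4, 2.0).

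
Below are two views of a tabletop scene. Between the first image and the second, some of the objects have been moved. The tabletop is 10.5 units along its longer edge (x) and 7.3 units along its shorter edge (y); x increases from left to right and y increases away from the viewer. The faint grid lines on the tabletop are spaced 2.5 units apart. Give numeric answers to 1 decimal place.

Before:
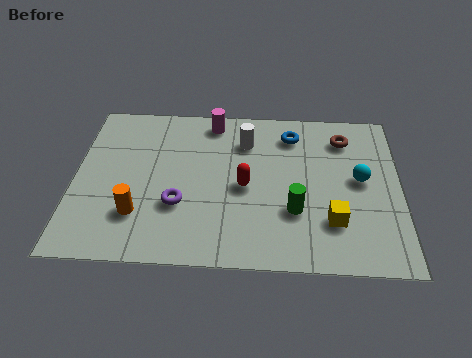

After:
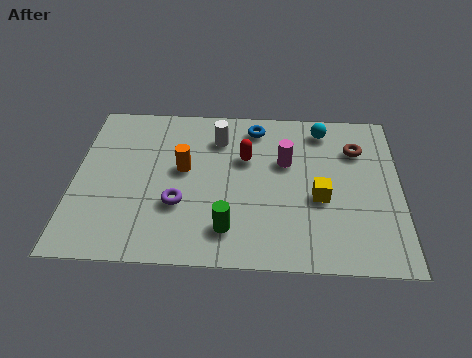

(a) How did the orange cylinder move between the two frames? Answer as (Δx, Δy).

(1.4, 2.1)

From the two frames, the orange cylinder sits at roughly (2.1, 2.0) before and (3.5, 4.1) after.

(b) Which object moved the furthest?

the magenta cylinder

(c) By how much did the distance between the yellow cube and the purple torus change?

-0.4

Before: roughly 4.9 units apart; after: 4.5. That's 0.4 units closer together.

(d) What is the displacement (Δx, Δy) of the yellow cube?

(-0.4, 1.0)

The yellow cube started near (8.3, 2.0) and ended near (7.9, 3.0).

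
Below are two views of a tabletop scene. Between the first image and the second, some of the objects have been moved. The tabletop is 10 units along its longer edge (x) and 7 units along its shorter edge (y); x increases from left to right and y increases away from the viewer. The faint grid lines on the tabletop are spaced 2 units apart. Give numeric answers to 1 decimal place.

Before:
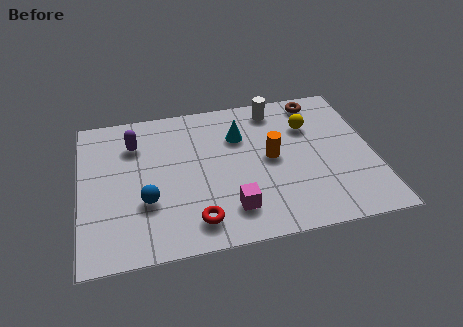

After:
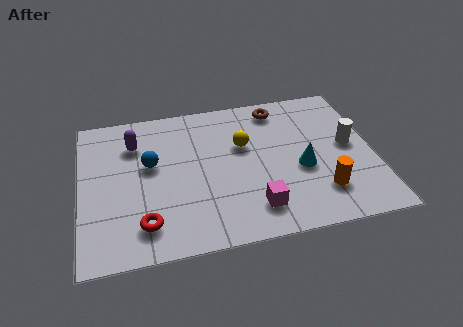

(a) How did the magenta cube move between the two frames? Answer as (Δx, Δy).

(0.8, -0.1)

From the two frames, the magenta cube sits at roughly (5.0, 1.5) before and (5.8, 1.4) after.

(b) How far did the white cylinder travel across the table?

3.3

The white cylinder moved from about (6.8, 6.0) to (9.2, 3.7), a distance of √(2.4² + 2.3²) ≈ 3.3.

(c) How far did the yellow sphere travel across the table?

2.4

The yellow sphere was near (7.9, 4.9) before and (5.6, 4.4) after, so it travelled √(2.3² + 0.5²) ≈ 2.4 units.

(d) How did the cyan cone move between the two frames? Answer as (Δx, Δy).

(2.0, -2.0)

From the two frames, the cyan cone sits at roughly (5.5, 4.9) before and (7.5, 2.9) after.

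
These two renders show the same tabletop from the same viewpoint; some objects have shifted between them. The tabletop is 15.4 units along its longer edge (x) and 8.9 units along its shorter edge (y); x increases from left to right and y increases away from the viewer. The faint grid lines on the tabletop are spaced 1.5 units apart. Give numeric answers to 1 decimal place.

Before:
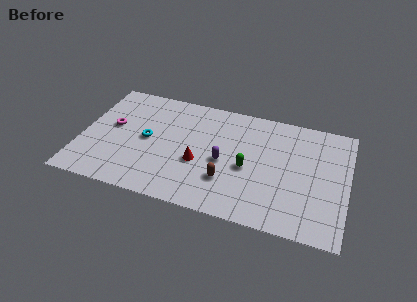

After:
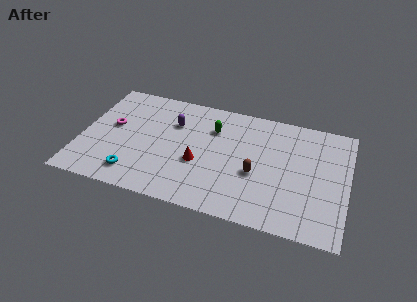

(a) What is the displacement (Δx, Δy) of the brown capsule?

(1.6, 1.0)

The brown capsule started near (8.6, 2.6) and ended near (10.2, 3.6).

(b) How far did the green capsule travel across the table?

3.3

The green capsule was near (9.7, 3.9) before and (7.5, 6.4) after, so it travelled √(2.2² + 2.5²) ≈ 3.3 units.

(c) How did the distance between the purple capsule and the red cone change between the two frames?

+1.7

They were about 1.5 units apart before and 3.2 after — 1.7 units further apart.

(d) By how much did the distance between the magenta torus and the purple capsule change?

-3.0

Before: roughly 6.7 units apart; after: 3.7. That's 3.0 units closer together.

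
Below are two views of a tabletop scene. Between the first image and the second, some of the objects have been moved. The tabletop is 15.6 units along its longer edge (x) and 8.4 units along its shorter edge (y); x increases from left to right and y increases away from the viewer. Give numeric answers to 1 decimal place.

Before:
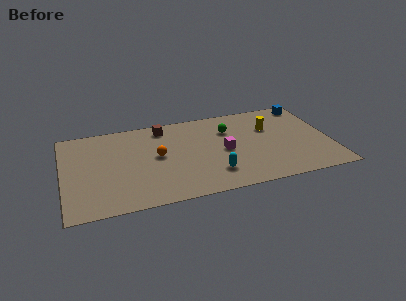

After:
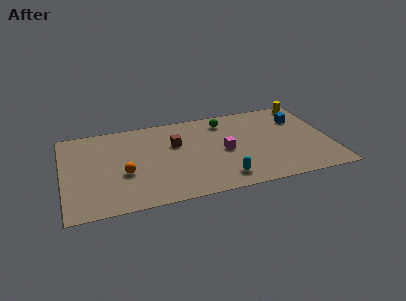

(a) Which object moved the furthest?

the yellow cylinder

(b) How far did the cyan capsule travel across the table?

0.8

From (8.6, 2.0) to (9.1, 1.4), the cyan capsule covered √(0.5² + 0.6²) ≈ 0.8 units.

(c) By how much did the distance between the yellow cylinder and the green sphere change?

+2.6

They were about 2.4 units apart before and 5.0 after — 2.6 units further apart.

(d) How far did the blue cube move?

1.4

The blue cube moved from about (14.6, 7.4) to (14.0, 6.1), a distance of √(0.6² + 1.3²) ≈ 1.4.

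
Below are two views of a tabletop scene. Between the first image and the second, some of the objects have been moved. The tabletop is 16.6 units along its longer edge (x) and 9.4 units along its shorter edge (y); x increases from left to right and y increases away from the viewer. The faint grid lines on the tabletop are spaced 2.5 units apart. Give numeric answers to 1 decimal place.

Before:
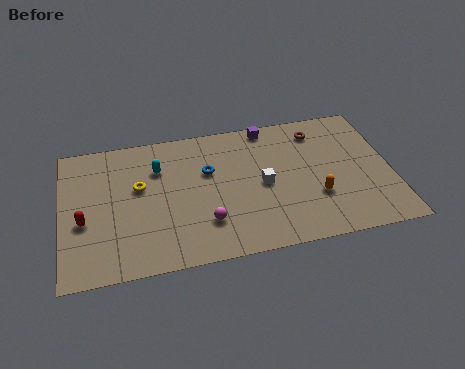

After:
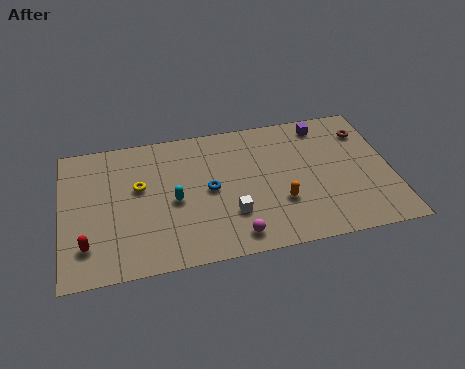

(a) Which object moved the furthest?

the purple cube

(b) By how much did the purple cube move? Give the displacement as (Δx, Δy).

(2.8, -0.4)

From the two frames, the purple cube sits at roughly (10.6, 8.5) before and (13.4, 8.1) after.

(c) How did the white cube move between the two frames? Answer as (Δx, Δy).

(-1.7, -1.7)

The white cube started near (10.1, 4.5) and ended near (8.4, 2.8).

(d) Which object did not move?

the yellow torus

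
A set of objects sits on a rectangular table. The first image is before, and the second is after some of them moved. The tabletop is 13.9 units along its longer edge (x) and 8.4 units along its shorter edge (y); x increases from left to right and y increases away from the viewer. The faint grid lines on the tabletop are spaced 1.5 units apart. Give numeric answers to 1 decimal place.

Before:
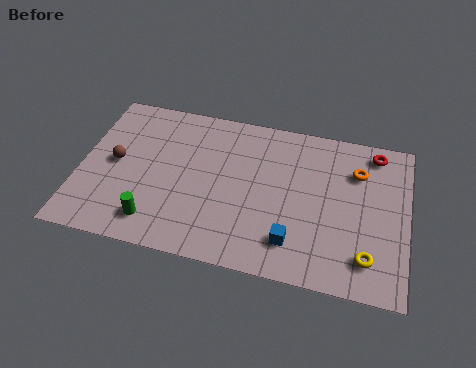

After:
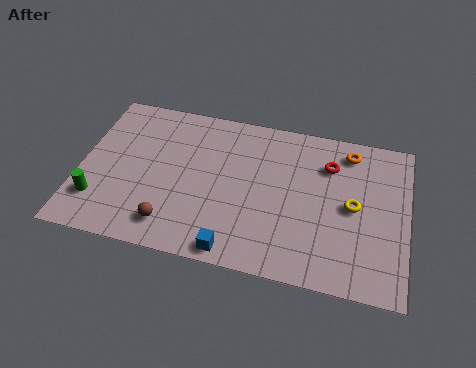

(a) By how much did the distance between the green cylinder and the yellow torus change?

+2.0

The distance was about 8.9 in the first image and 10.9 in the second, so they moved 2.0 units further apart.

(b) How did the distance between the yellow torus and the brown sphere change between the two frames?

-3.1

The distance was about 11.1 in the first image and 8.0 in the second, so they moved 3.1 units closer together.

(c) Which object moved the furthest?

the brown sphere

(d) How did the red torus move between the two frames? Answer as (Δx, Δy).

(-1.9, -1.1)

From the two frames, the red torus sits at roughly (12.4, 7.3) before and (10.5, 6.2) after.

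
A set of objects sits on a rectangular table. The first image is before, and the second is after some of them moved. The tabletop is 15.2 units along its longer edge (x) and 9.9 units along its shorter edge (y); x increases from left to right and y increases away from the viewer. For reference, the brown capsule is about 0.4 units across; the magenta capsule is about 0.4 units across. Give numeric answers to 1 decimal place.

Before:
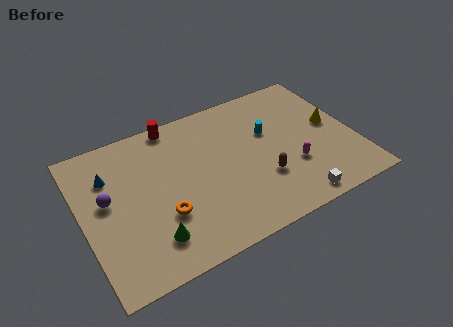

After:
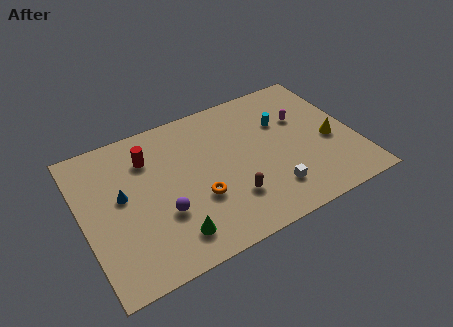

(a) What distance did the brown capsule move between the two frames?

2.0

From (9.8, 3.2) to (7.9, 2.7), the brown capsule covered √(1.9² + 0.5²) ≈ 2.0 units.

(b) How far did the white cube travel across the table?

1.6

The white cube was near (11.2, 1.0) before and (10.1, 2.2) after, so it travelled √(1.1² + 1.2²) ≈ 1.6 units.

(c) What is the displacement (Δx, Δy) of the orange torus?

(2.0, 0.2)

The orange torus started near (4.2, 3.3) and ended near (6.2, 3.5).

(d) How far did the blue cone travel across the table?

1.7

From (1.7, 7.1) to (2.2, 5.5), the blue cone covered √(0.5² + 1.6²) ≈ 1.7 units.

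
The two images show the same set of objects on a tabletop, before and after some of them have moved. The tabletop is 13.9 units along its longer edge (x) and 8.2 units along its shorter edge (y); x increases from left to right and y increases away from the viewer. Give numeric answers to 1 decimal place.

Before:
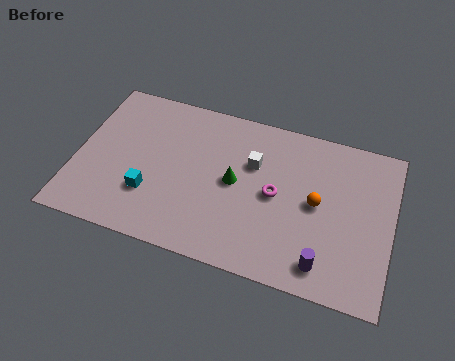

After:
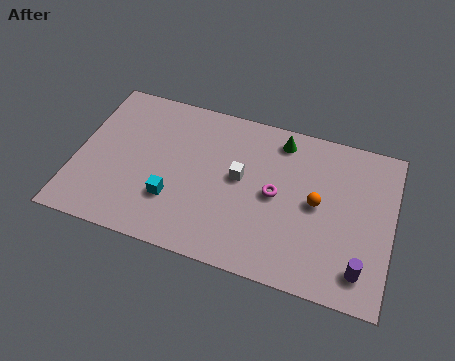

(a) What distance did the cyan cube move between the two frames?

1.0

The cyan cube was near (3.4, 2.5) before and (4.4, 2.5) after, so it travelled √(1.0² + 0.0²) ≈ 1.0 units.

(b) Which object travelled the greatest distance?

the green cone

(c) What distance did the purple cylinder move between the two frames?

1.6

The purple cylinder moved from about (11.1, 1.3) to (12.7, 1.5), a distance of √(1.6² + 0.2²) ≈ 1.6.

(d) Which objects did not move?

the orange sphere and the magenta torus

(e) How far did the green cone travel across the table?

3.3

From (7.0, 4.2) to (8.8, 7.0), the green cone covered √(1.8² + 2.8²) ≈ 3.3 units.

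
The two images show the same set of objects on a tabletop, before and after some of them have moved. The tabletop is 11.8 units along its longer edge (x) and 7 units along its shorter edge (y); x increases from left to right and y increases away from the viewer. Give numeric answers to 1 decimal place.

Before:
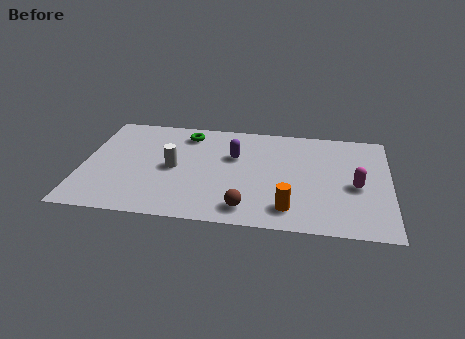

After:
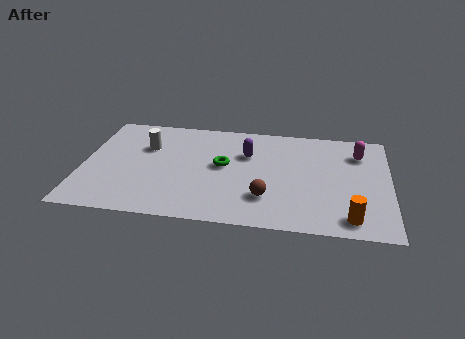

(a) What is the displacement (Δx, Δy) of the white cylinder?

(-1.1, 1.3)

The white cylinder started near (3.5, 3.4) and ended near (2.4, 4.7).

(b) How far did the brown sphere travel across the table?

1.1

The brown sphere was near (6.4, 1.1) before and (7.1, 1.9) after, so it travelled √(0.7² + 0.8²) ≈ 1.1 units.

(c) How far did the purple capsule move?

0.5

The purple capsule was near (5.8, 4.5) before and (6.3, 4.7) after, so it travelled √(0.5² + 0.2²) ≈ 0.5 units.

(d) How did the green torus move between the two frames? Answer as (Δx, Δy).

(1.5, -2.0)

The green torus was at about (3.9, 5.8) and moved to about (5.4, 3.8).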